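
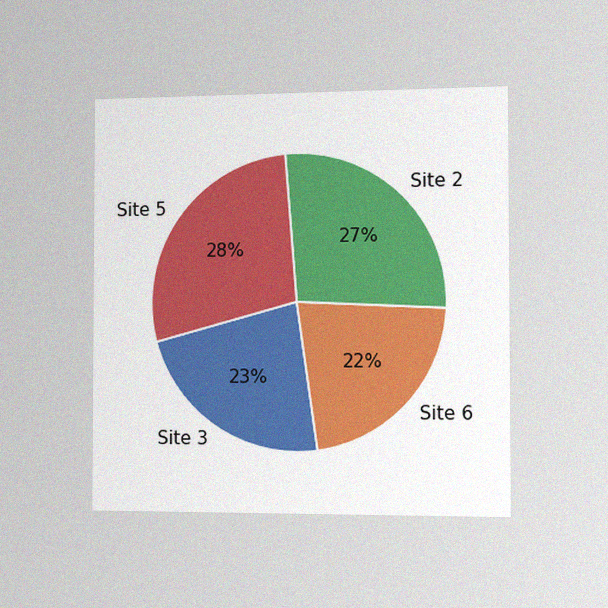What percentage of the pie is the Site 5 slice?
28%

The chart is viewed slightly from the right, with some photo noise. The Site 5 slice takes up 28% of the pie.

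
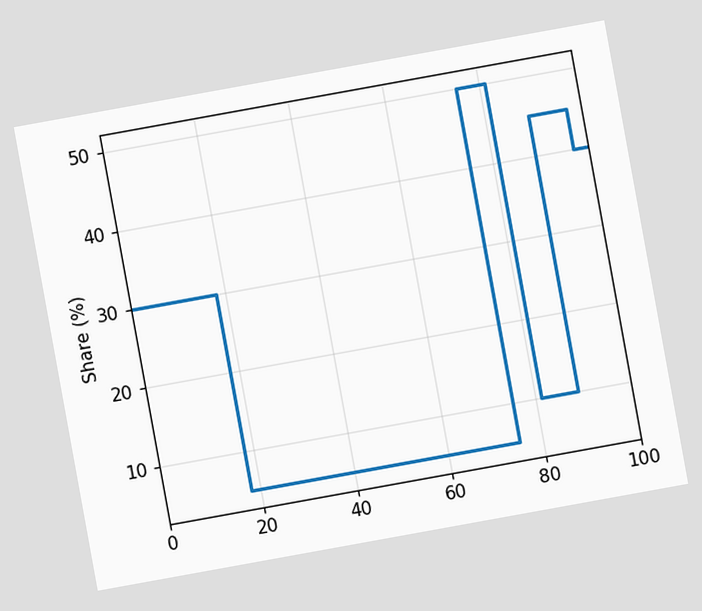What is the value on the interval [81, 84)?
The chart is tilted about 10° counter-clockwise. On [81, 84) the step sits at 10%.

10%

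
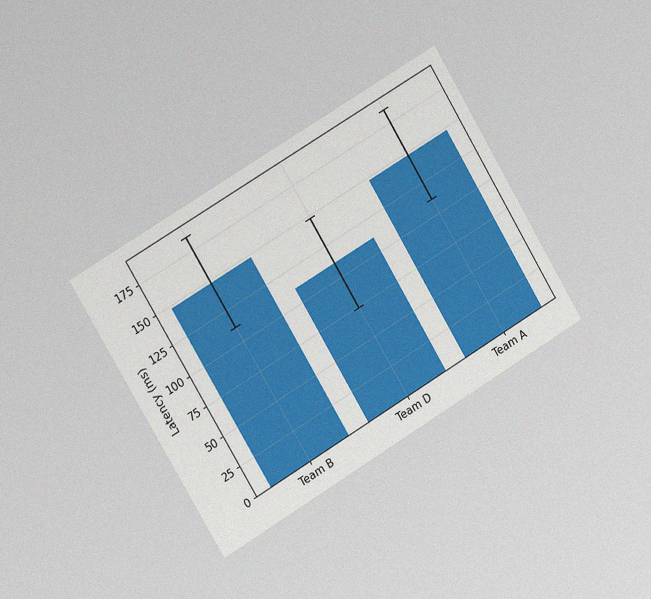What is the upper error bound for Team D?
148ms

The chart is tilted about 31° counter-clockwise and viewed slightly from the left, with some photo noise. The Team D bar's upper whisker reaches 148ms.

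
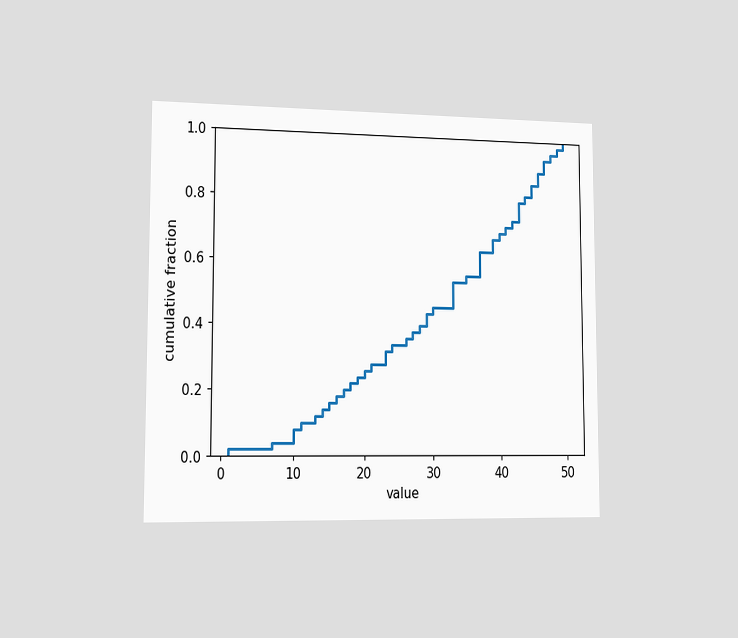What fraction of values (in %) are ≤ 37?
The chart is viewed slightly from the left. At x=37 the ECDF step is at 64%.

64%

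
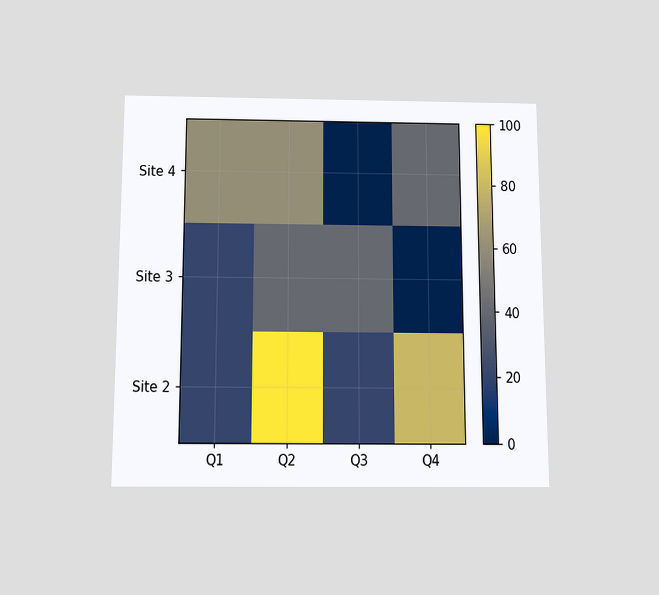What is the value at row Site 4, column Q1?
60

The chart is viewed slightly from below. Matching cell (Site 4, Q1) against the colorbar gives 60.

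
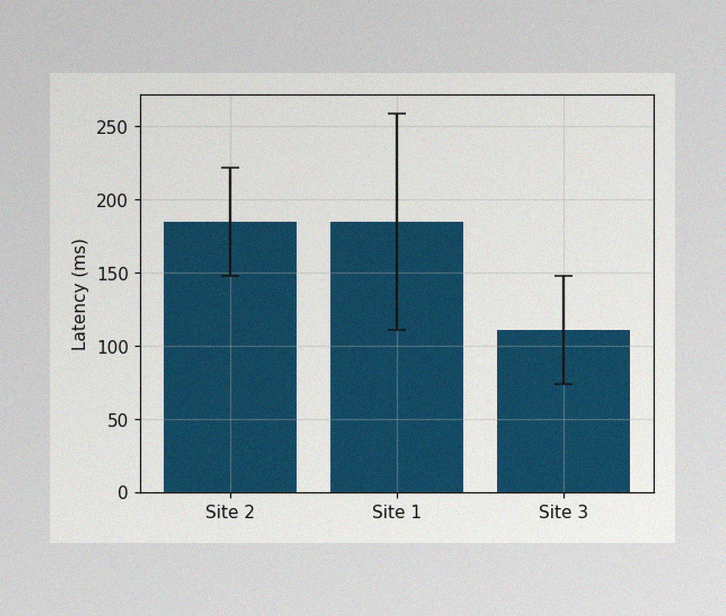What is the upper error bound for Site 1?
259ms

The image has some photo noise and uneven lighting. The Site 1 bar's upper whisker reaches 259ms.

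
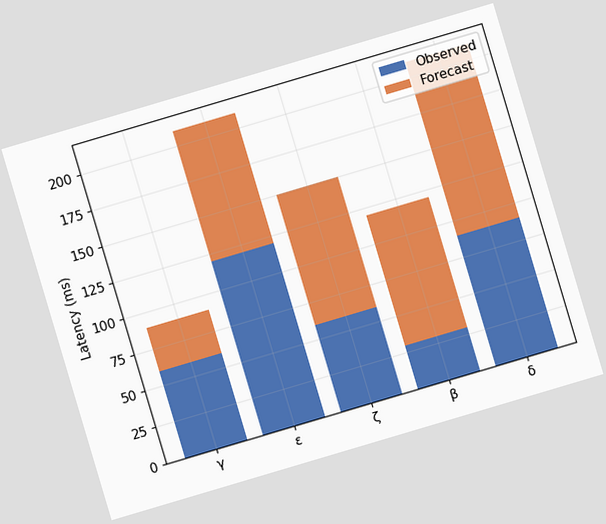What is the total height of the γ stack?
90ms

The chart is tilted about 17° counter-clockwise. The γ stack's top reaches 90ms on the y-axis.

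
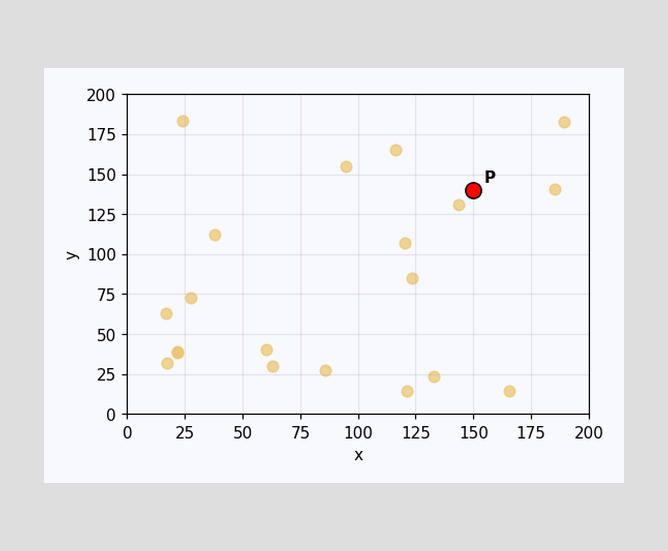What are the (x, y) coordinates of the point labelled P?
Following the gridlines from P to each axis, P sits at (150, 140).

(150, 140)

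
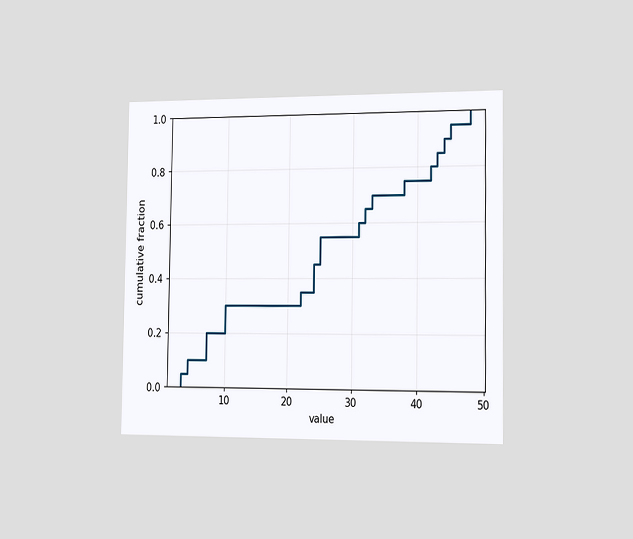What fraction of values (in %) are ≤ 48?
100%

The chart is viewed slightly from the right. At x=48 the ECDF step is at 100%.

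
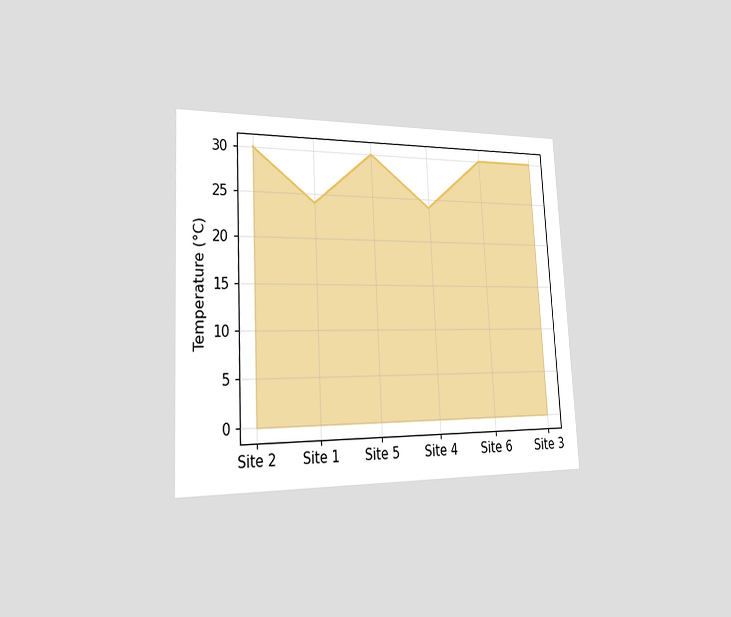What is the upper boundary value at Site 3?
The chart is tilted about 3° counter-clockwise and viewed slightly from the left. At Site 3 the upper boundary is at 30°C.

30°C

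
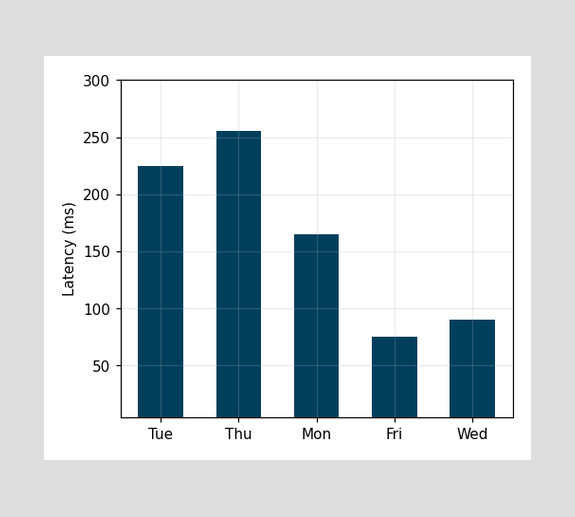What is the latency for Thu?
Reading along the chart's y-axis, the Thu bar reaches 255ms.

255ms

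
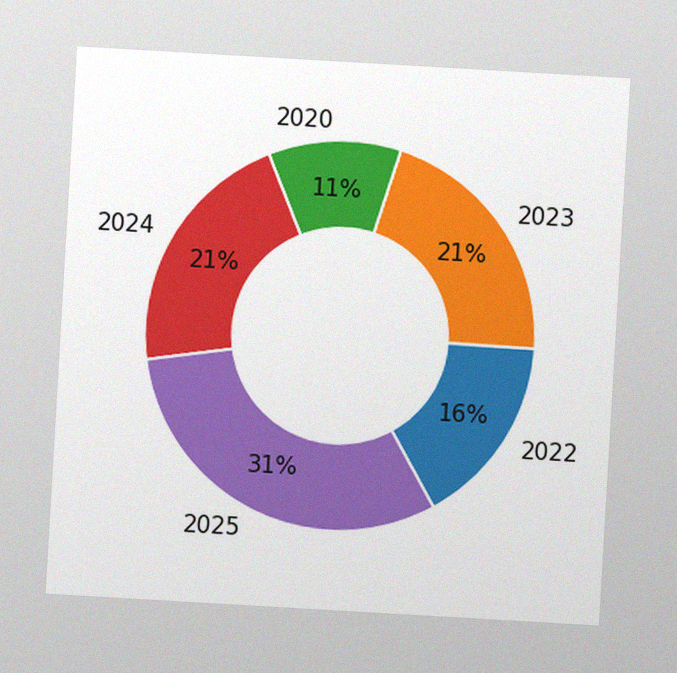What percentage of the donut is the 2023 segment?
21%

The chart is tilted about 3° clockwise, with some photo noise. The 2023 segment takes up 21% of the ring.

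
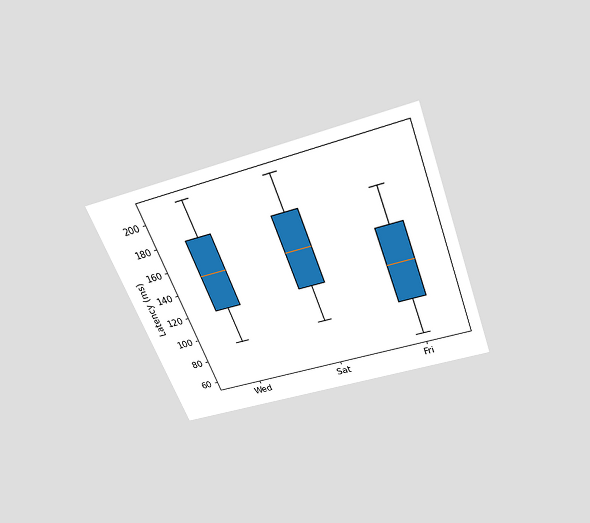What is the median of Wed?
The chart is tilted about 21° counter-clockwise and viewed slightly from above. The median line in the Wed box sits at 150ms.

150ms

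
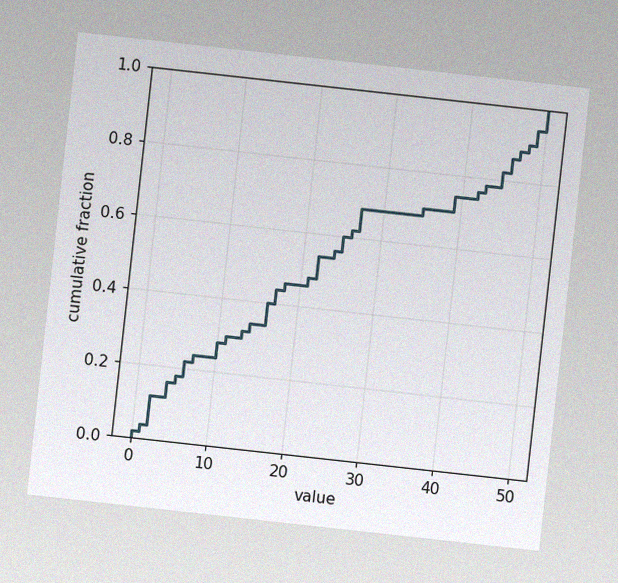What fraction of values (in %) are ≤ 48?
The chart is tilted about 6° clockwise, with some photo noise. At x=48 the ECDF step is at 90%.

90%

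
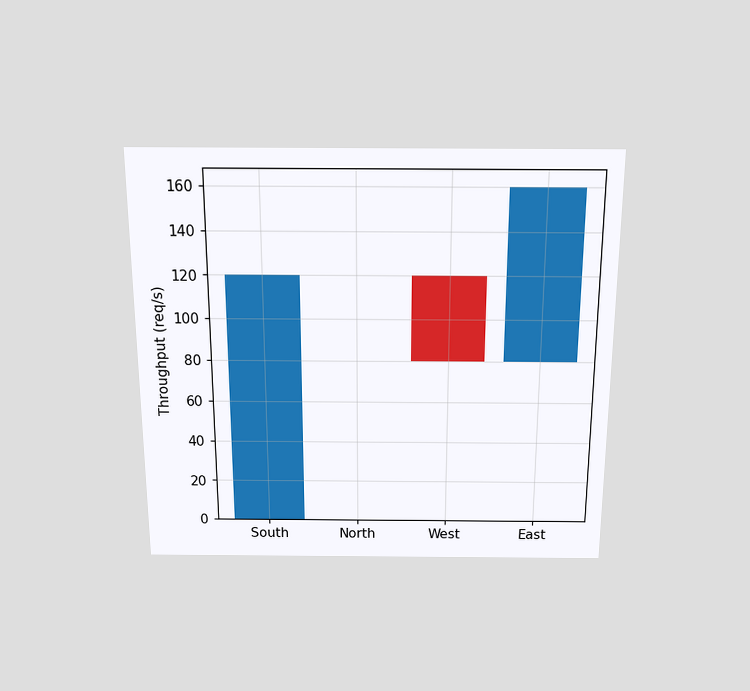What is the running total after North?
The chart is viewed slightly from above. After North the running total reaches 120req/s.

120req/s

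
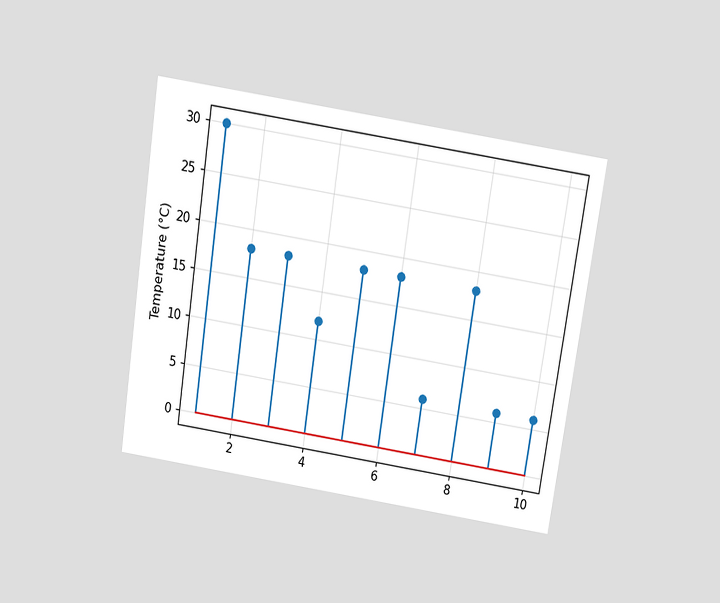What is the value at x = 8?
The chart is tilted about 9° clockwise and viewed slightly from above. The stem at x=8 reaches 18°C.

18°C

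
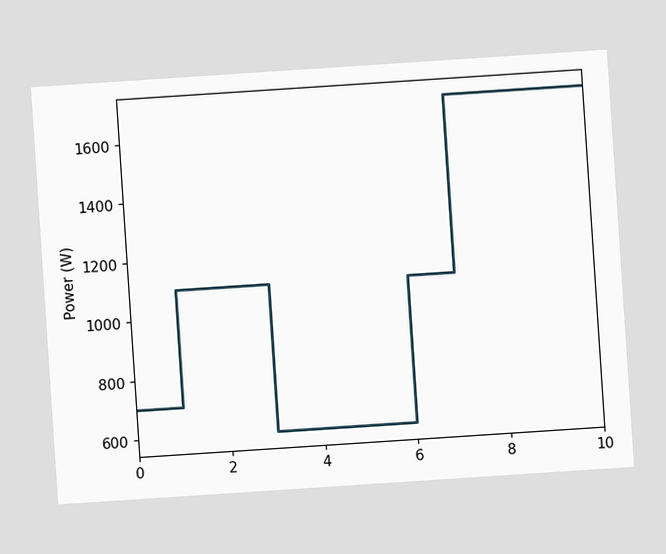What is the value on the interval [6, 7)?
1100W

The chart is tilted about 4° counter-clockwise. On [6, 7) the step sits at 1100W.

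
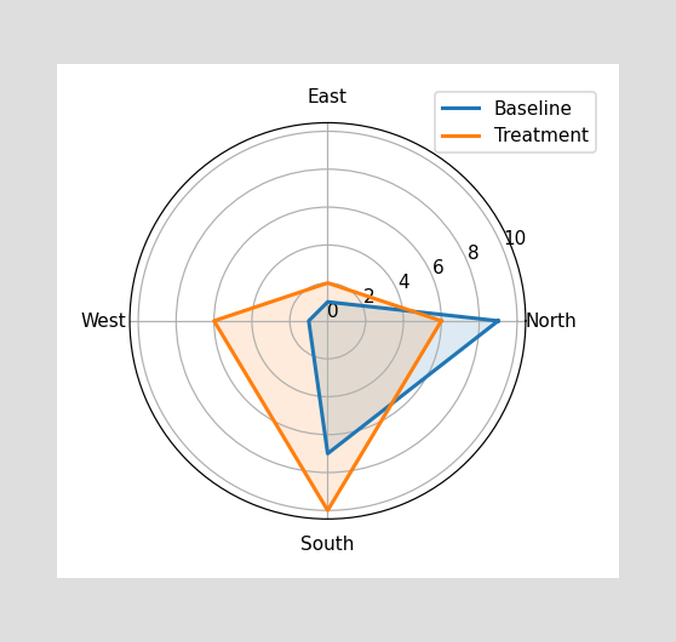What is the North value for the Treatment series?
6

On the North axis, Treatment reaches 6.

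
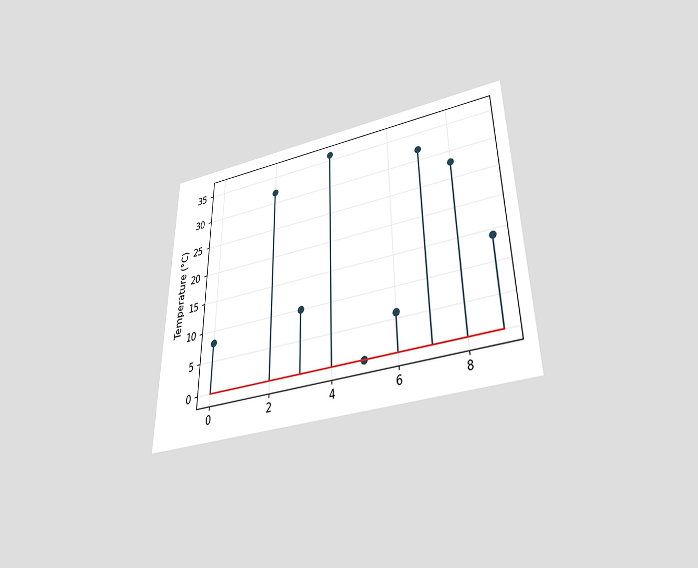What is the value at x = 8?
28°C

The chart is viewed slightly from below. The stem at x=8 reaches 28°C.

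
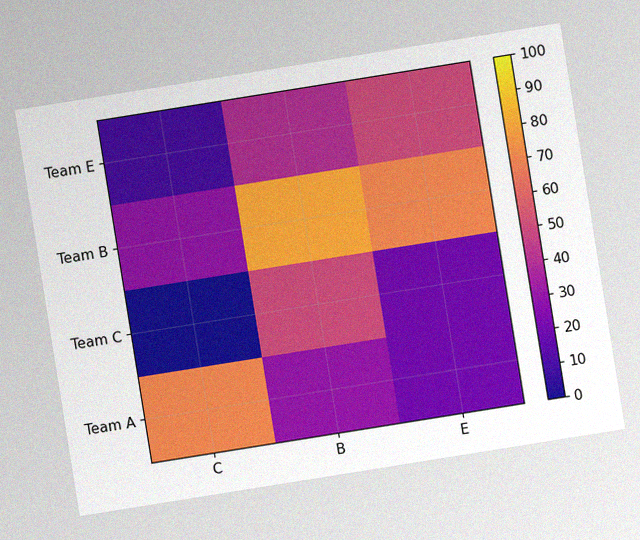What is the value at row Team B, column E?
70

The chart is tilted about 9° counter-clockwise, with some photo noise. Matching cell (Team B, E) against the colorbar gives 70.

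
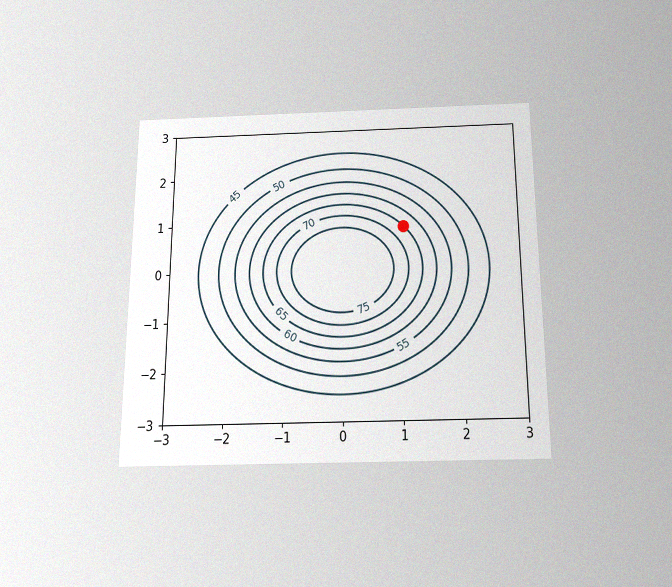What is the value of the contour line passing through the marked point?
The chart is viewed slightly from below, with some photo noise. The marked point sits on the contour labelled 65.

65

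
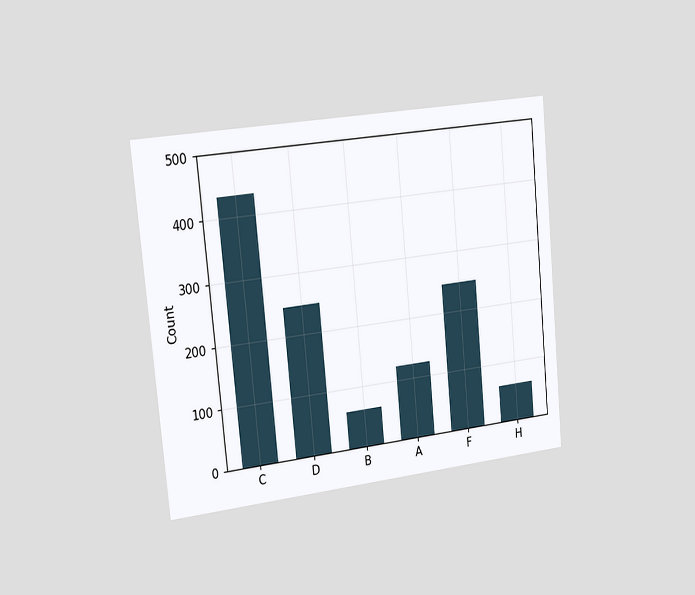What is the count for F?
The chart is tilted about 5° counter-clockwise and viewed slightly from the left. Reading along the chart's y-axis, the F bar reaches 248.

248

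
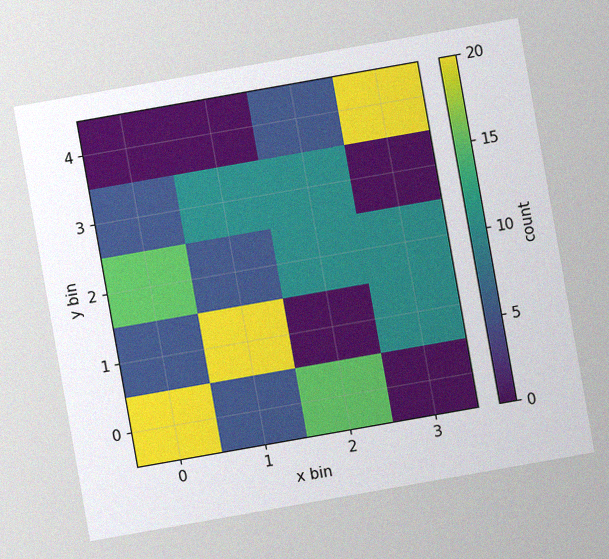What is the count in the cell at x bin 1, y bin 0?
5

The chart is tilted about 10° counter-clockwise, with some photo noise. Matching the cell (1, 0) against the colorbar gives 5.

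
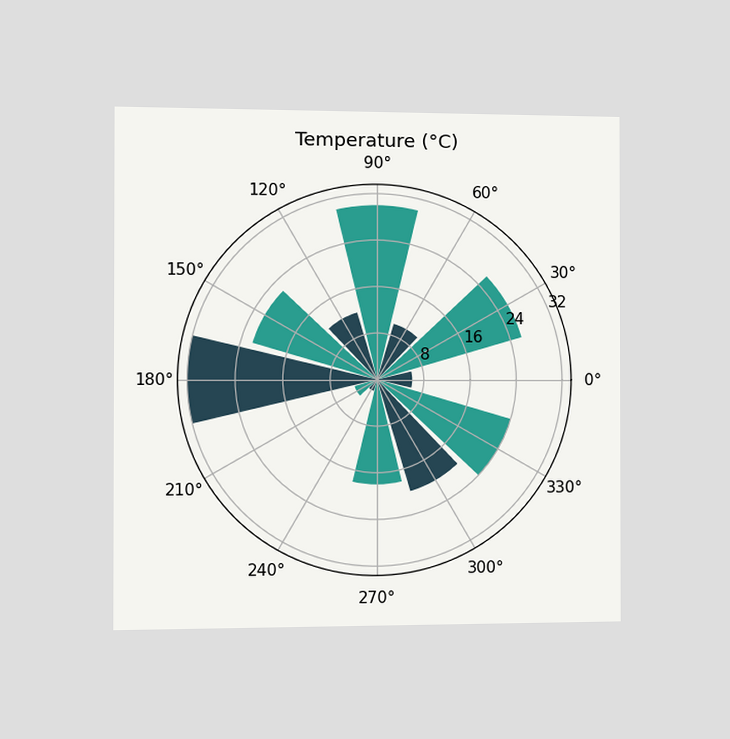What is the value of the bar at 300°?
20°C

The chart is viewed slightly from the left. The bar at 300° reaches 20°C on the radial axis.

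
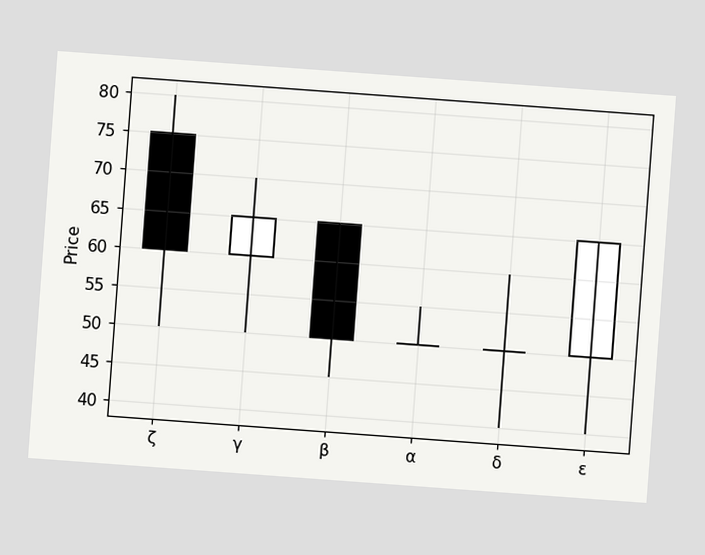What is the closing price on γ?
65

The chart is tilted about 4° clockwise. The γ candle closes at 65.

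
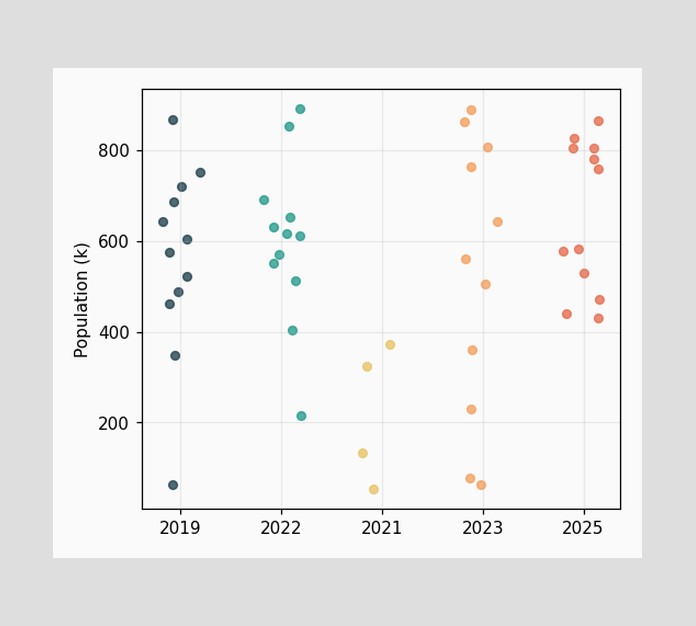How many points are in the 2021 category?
Counting the markers in the 2021 column gives 4.

4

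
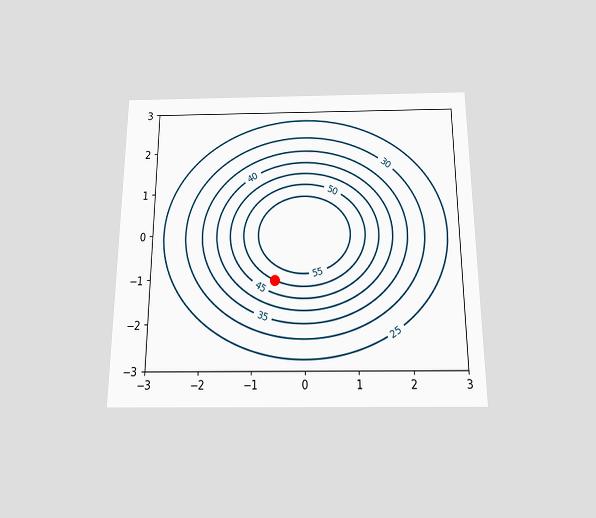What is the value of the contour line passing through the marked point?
50

The chart is viewed slightly from below. The marked point sits on the contour labelled 50.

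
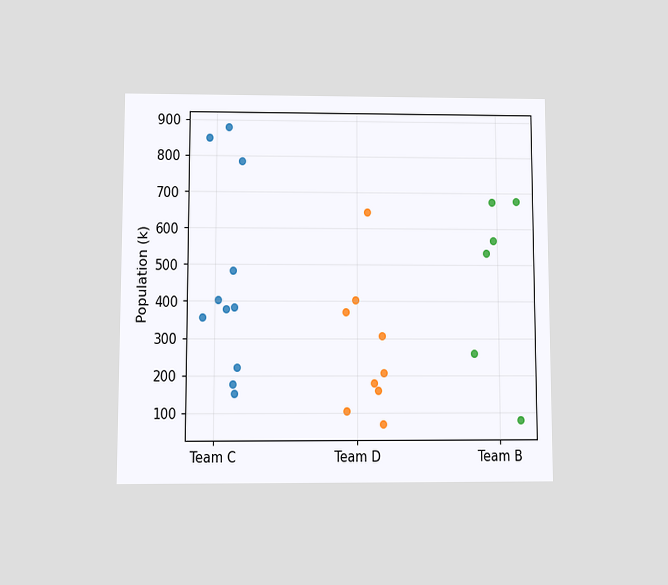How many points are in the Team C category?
11

The chart is viewed at a slight angle. Counting the markers in the Team C column gives 11.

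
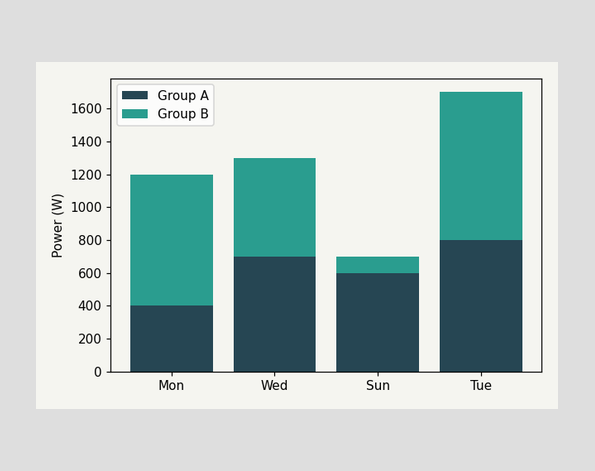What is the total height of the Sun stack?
700W

The Sun stack's top reaches 700W on the y-axis.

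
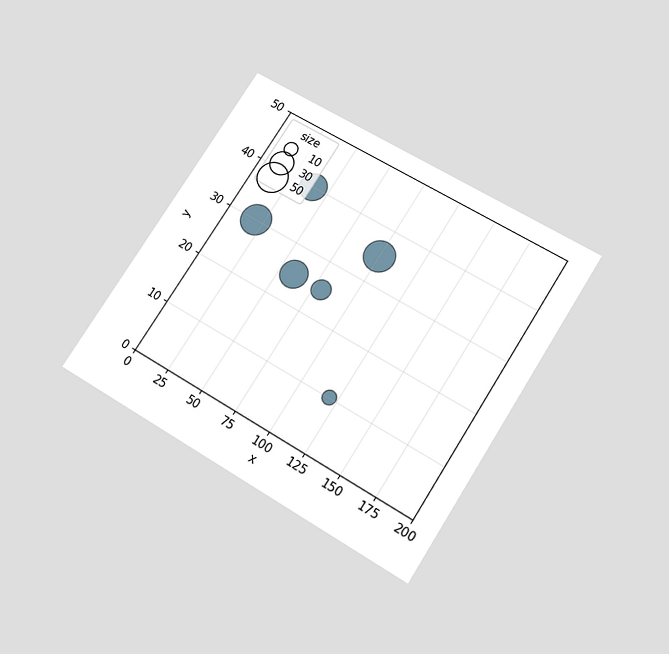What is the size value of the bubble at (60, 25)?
40

The chart is tilted about 32° clockwise and viewed slightly from below. Matching the bubble at (60, 25) against the size legend gives 40.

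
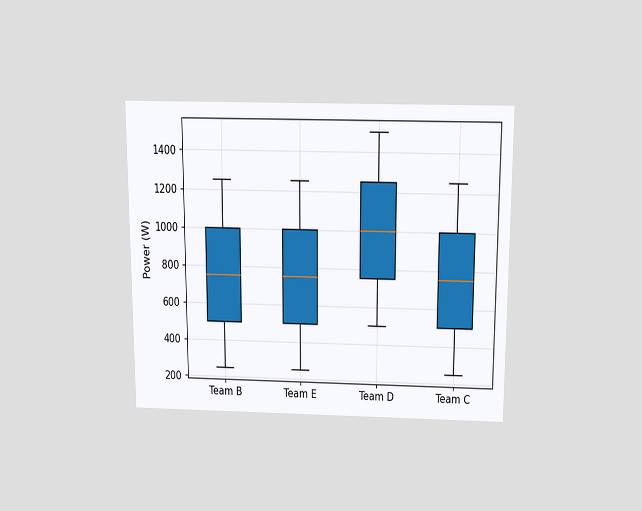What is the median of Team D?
The chart is viewed slightly from above. The median line in the Team D box sits at 1000W.

1000W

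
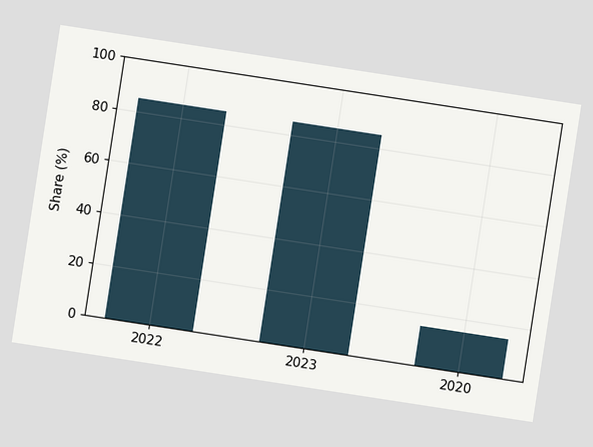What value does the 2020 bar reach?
The chart is tilted about 9° clockwise. Reading along the chart's y-axis, the 2020 bar reaches 15%.

15%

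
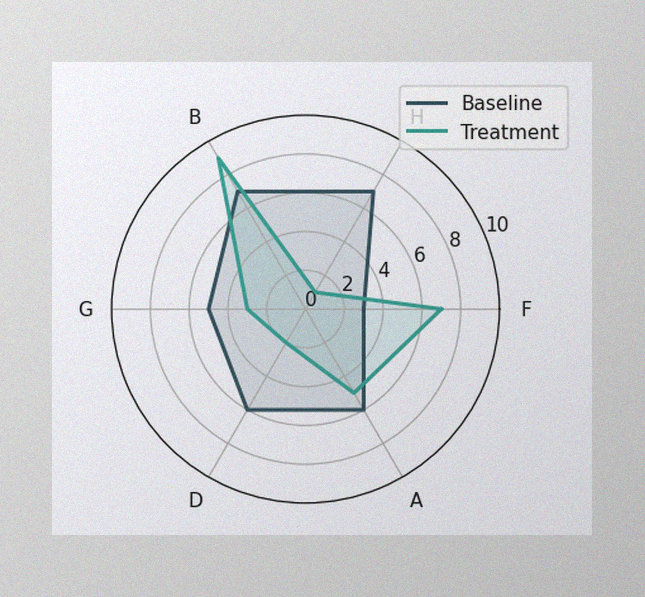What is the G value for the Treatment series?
The image has some photo noise and uneven lighting. On the G axis, Treatment reaches 3.

3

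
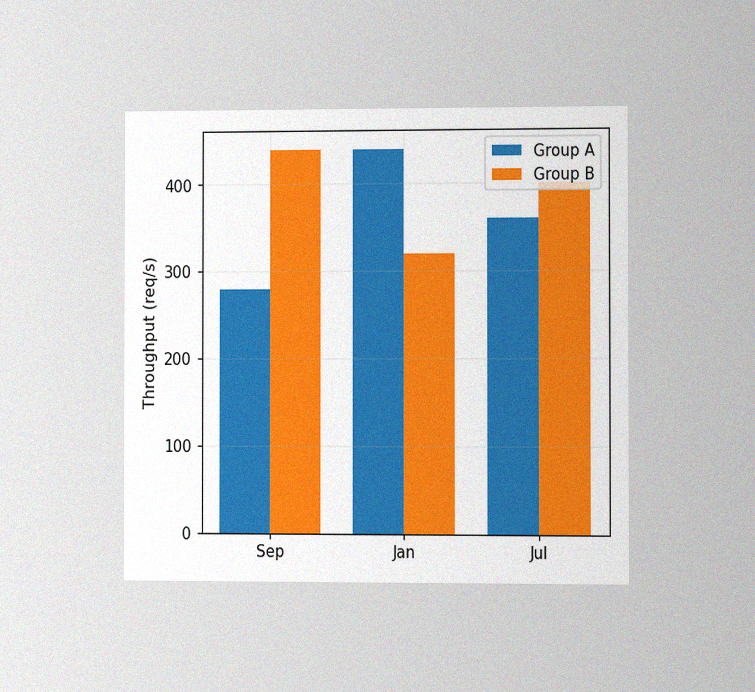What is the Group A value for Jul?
360req/s

The chart is viewed slightly from the right, with some photo noise. The Group A bar at Jul reaches 360req/s on the y-axis.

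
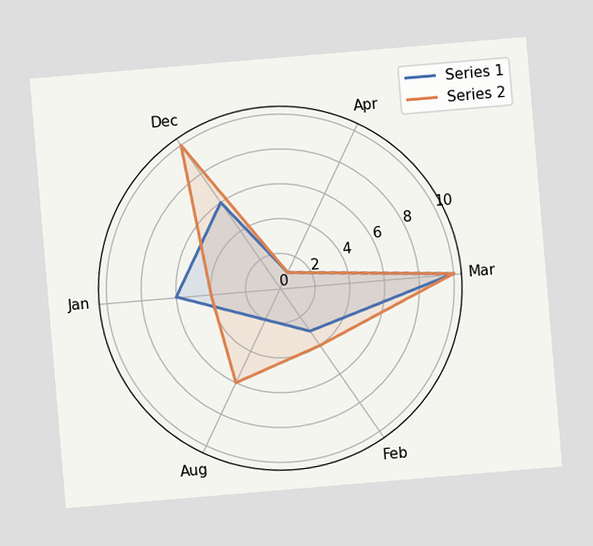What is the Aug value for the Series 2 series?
The chart is tilted about 5° counter-clockwise. On the Aug axis, Series 2 reaches 6.

6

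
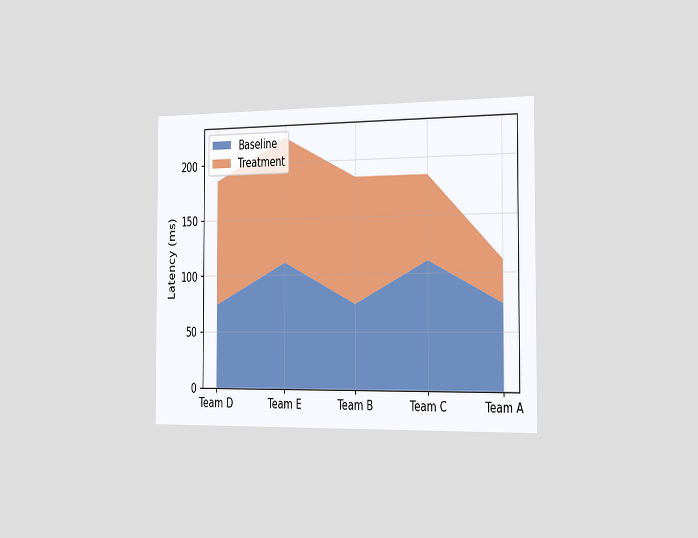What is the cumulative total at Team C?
185ms

The chart is viewed slightly from the right. The stacked total at Team C reaches 185ms.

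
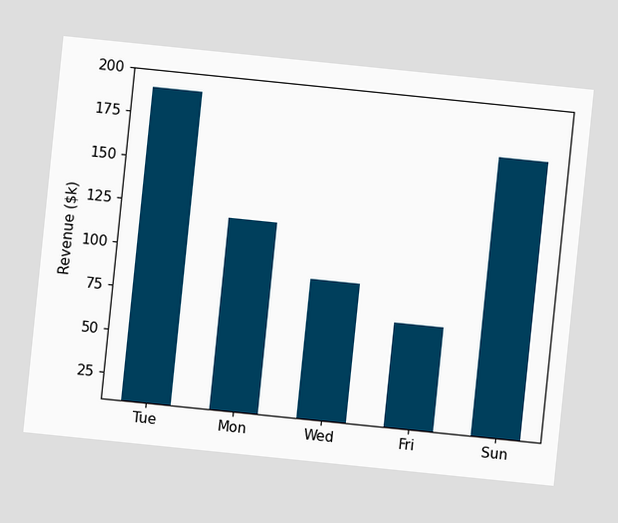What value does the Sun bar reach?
The chart is tilted about 6° clockwise. Reading along the chart's y-axis, the Sun bar reaches $170k.

$170k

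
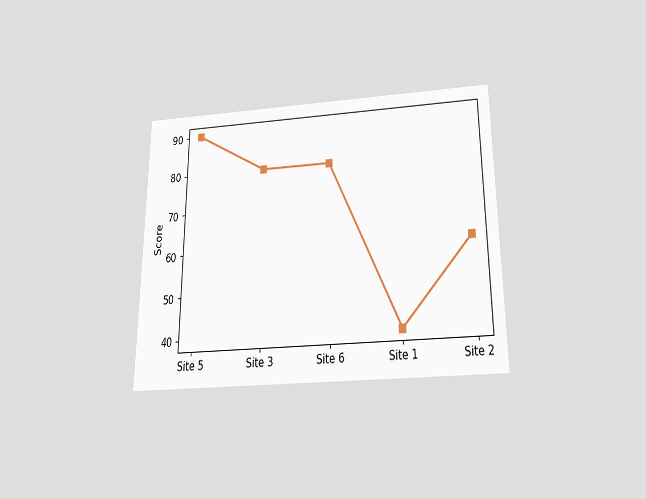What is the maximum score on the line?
90

The chart is viewed slightly from below. The highest point is at Site 5, and reading across to the y-axis gives 90.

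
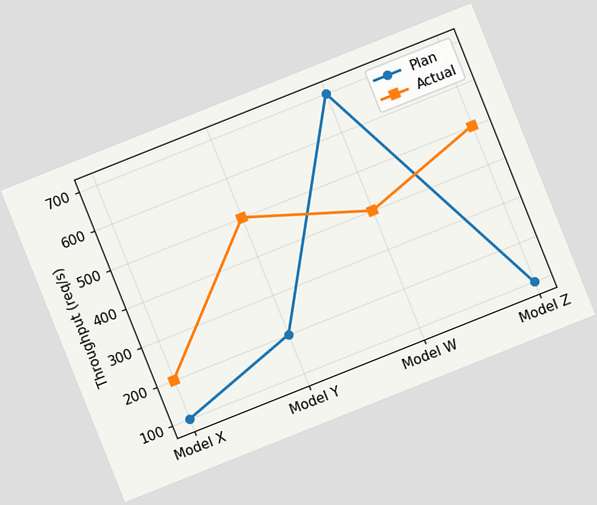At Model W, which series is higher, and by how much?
Plan, by 300req/s

The chart is tilted about 22° counter-clockwise. At Model W, Plan sits above the other line by 300req/s.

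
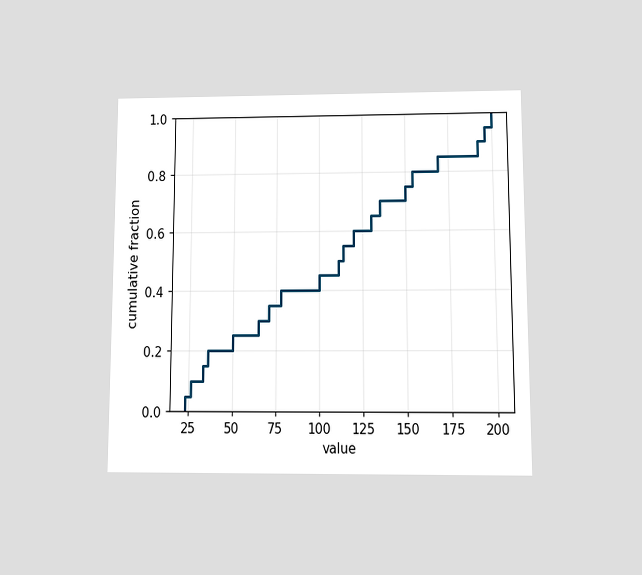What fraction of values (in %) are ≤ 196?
95%

The chart is viewed at a slight angle. At x=196 the ECDF step is at 95%.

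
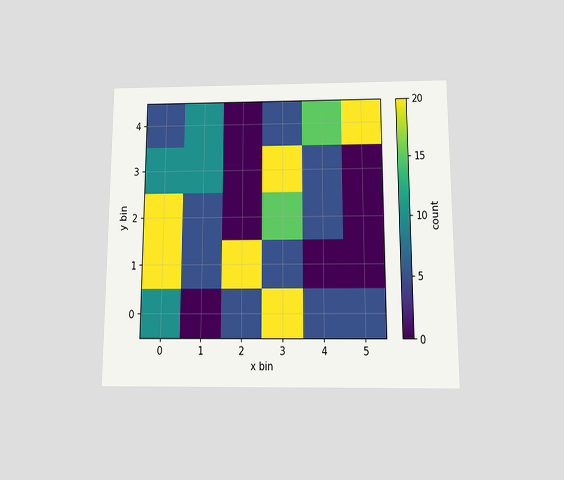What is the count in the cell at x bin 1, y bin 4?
The chart is viewed slightly from below. Matching the cell (1, 4) against the colorbar gives 10.

10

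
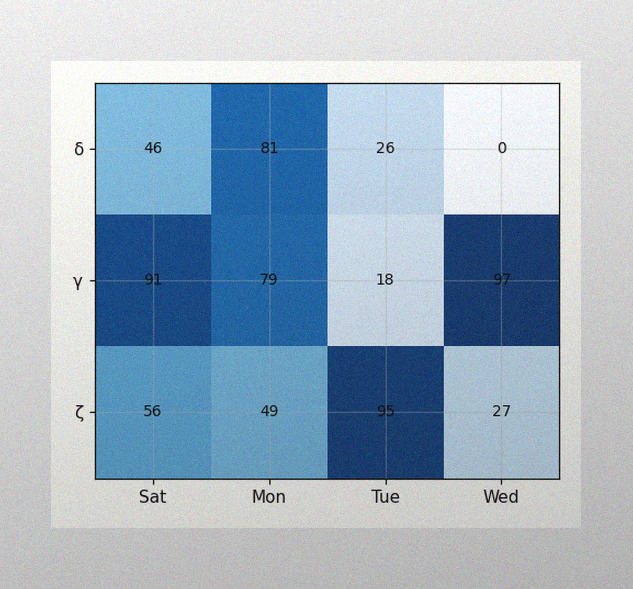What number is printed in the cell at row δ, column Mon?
The image has some photo noise and uneven lighting. The (δ, Mon) cell reads 81.

81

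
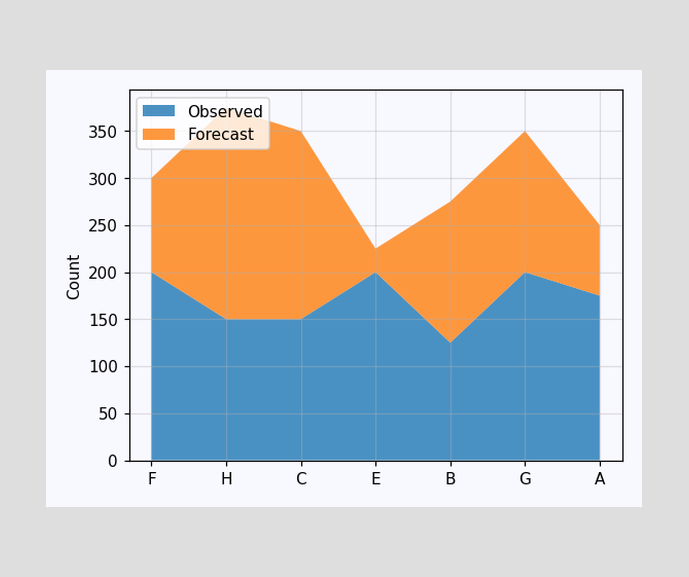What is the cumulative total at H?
375

The stacked total at H reaches 375.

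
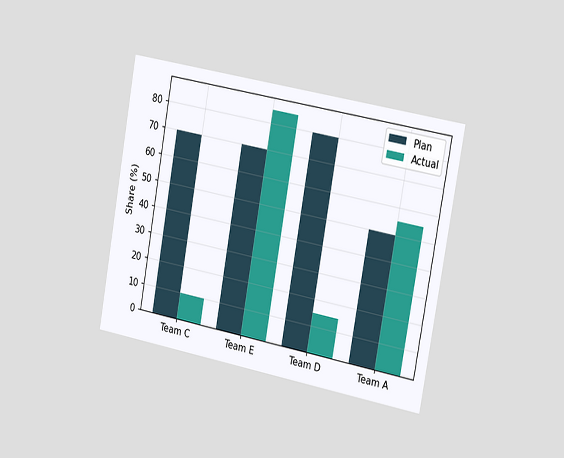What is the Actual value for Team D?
15%

The chart is tilted about 10° clockwise and viewed slightly from the right. The Actual bar at Team D reaches 15% on the y-axis.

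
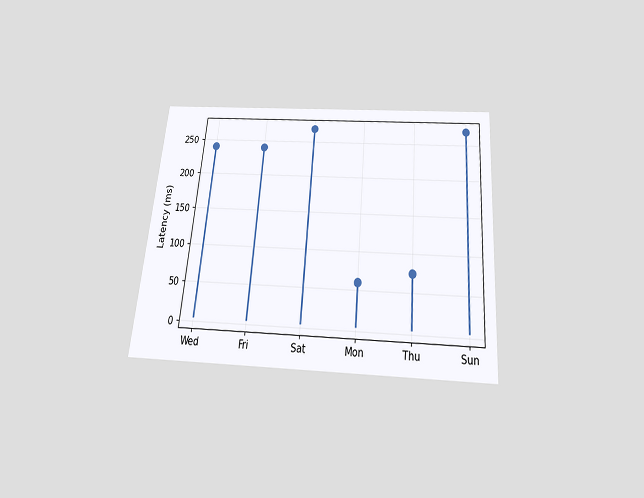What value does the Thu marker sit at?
The chart is tilted about 5° clockwise and viewed slightly from below. The Thu marker sits at 75ms.

75ms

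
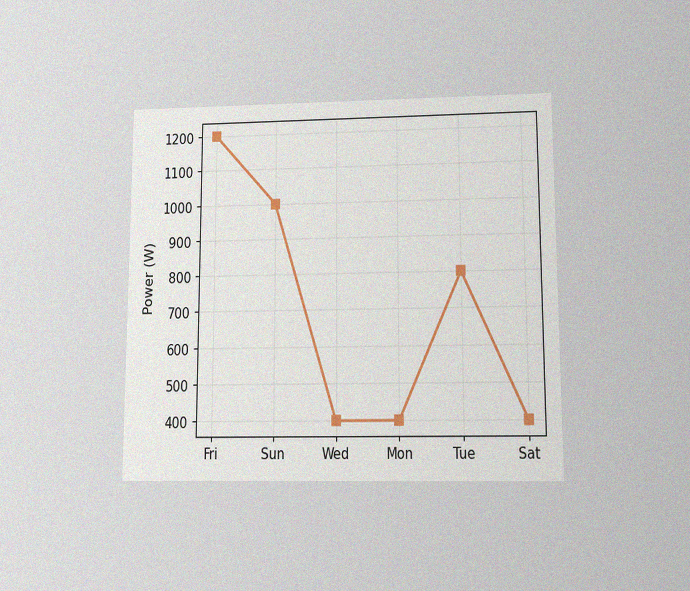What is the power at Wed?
The chart is viewed slightly from below, with some photo noise. At Wed, the line is at 400W.

400W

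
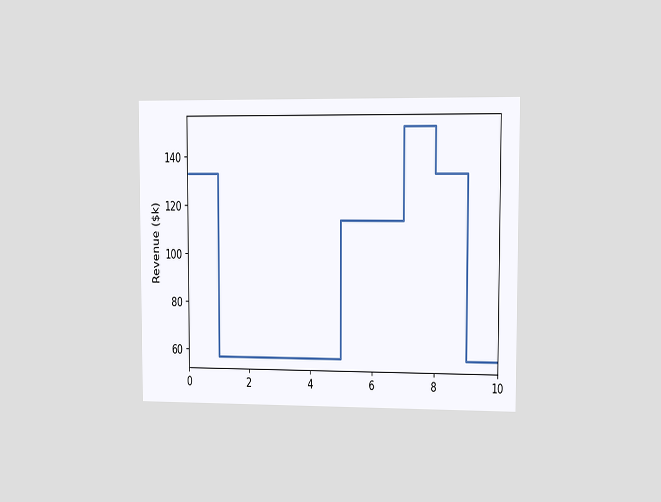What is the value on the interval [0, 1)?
The chart is viewed slightly from the right. On [0, 1) the step sits at $133k.

$133k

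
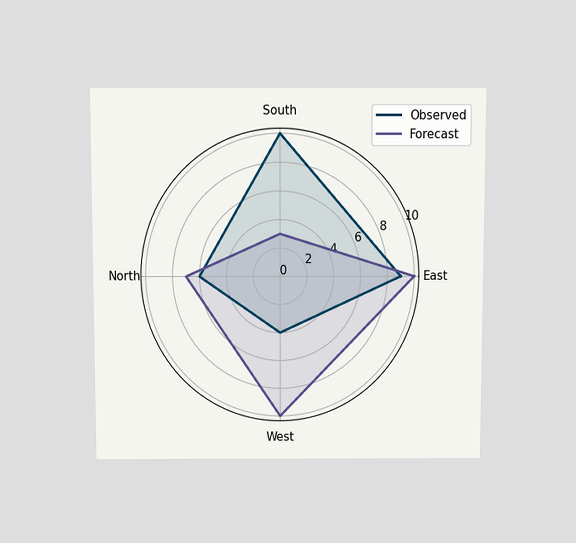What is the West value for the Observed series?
4

The chart is viewed slightly from above. On the West axis, Observed reaches 4.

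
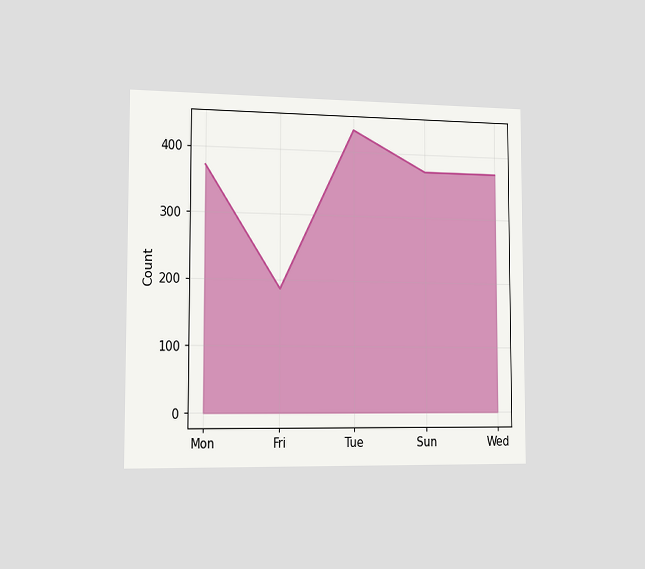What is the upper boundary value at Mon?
372

The chart is viewed slightly from the left. At Mon the upper boundary is at 372.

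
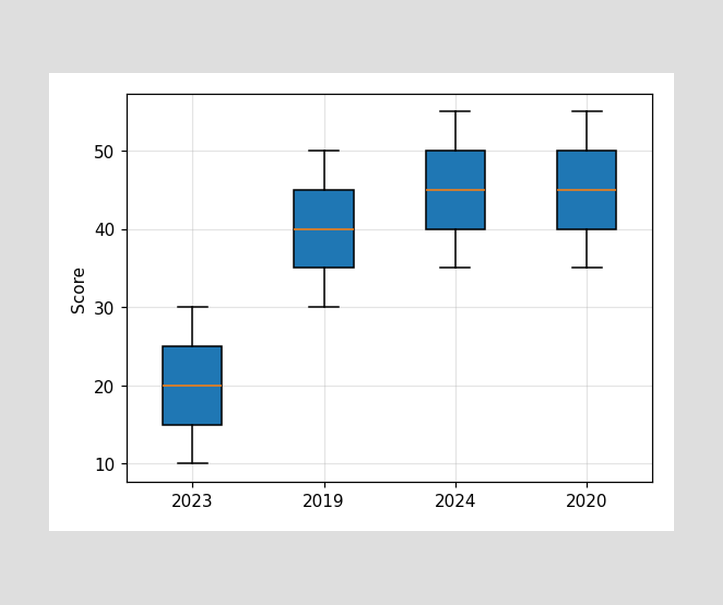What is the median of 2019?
40

The median line in the 2019 box sits at 40.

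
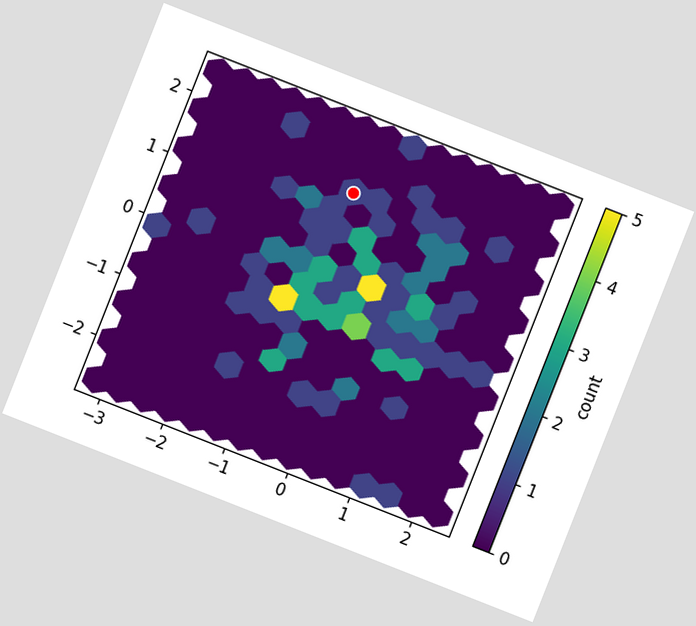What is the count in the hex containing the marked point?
The chart is tilted about 21° clockwise. The marked hex reads 1 on the colorbar.

1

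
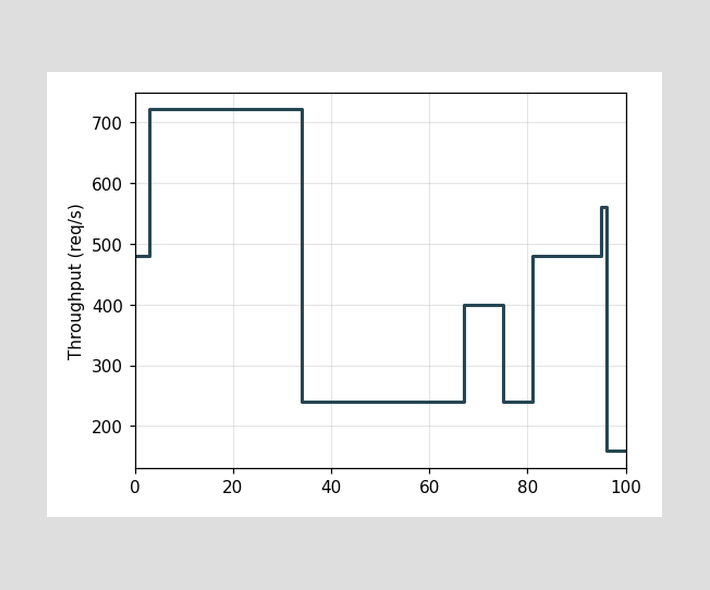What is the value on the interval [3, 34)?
720req/s

On [3, 34) the step sits at 720req/s.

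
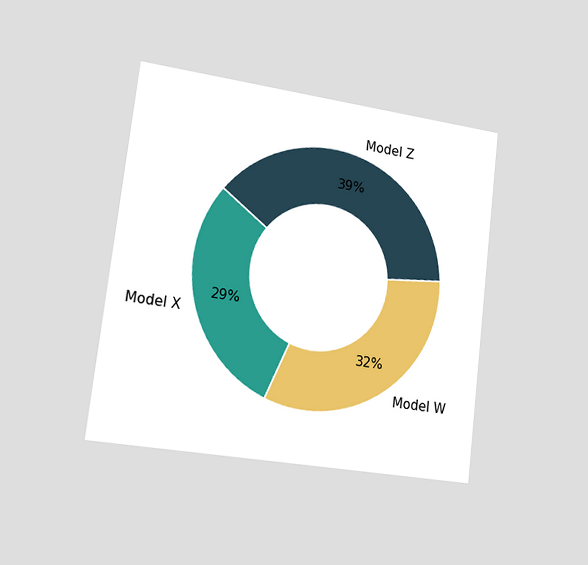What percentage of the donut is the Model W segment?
32%

The chart is tilted about 7° clockwise and viewed slightly from the left. The Model W segment takes up 32% of the ring.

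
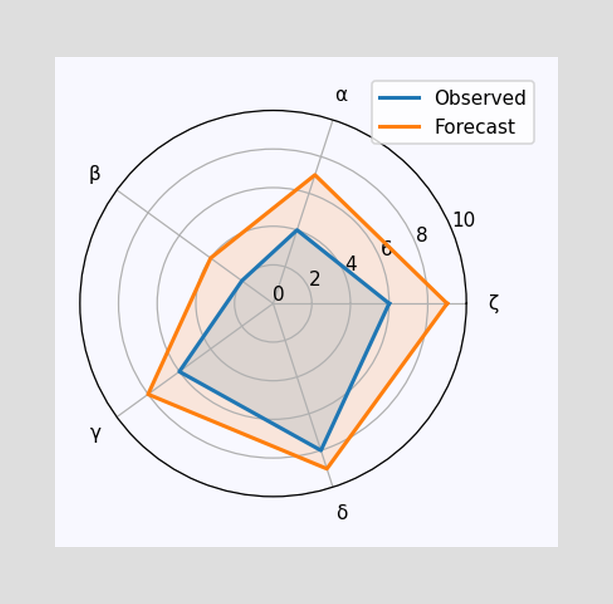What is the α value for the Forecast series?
7

On the α axis, Forecast reaches 7.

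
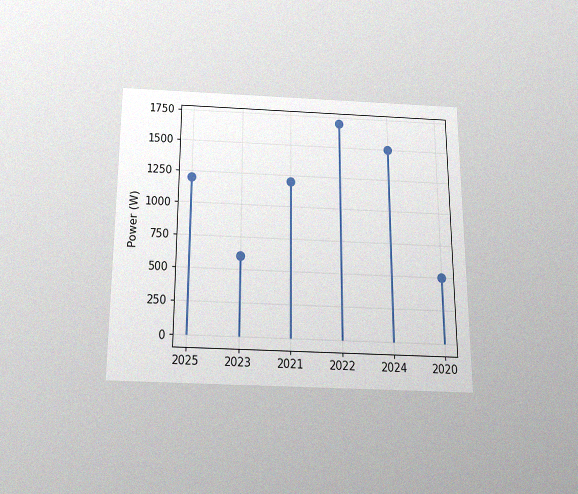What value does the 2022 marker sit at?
The chart is viewed slightly from below, with some photo noise. The 2022 marker sits at 1700W.

1700W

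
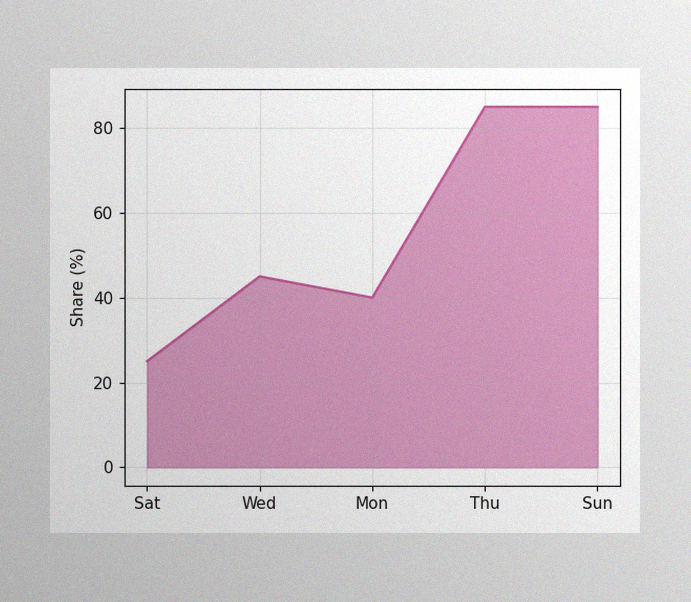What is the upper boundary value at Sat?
25%

The image has some photo noise and uneven lighting. At Sat the upper boundary is at 25%.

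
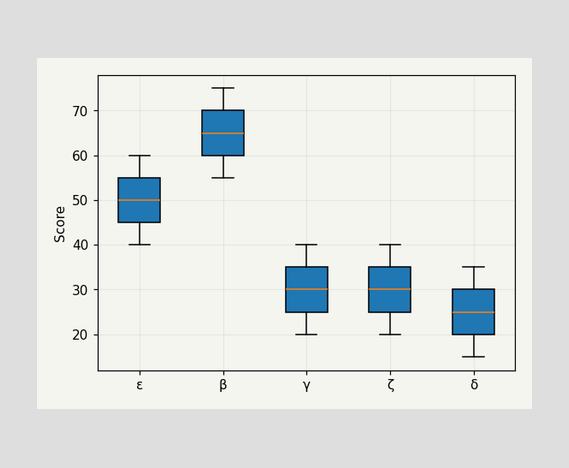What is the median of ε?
50

The median line in the ε box sits at 50.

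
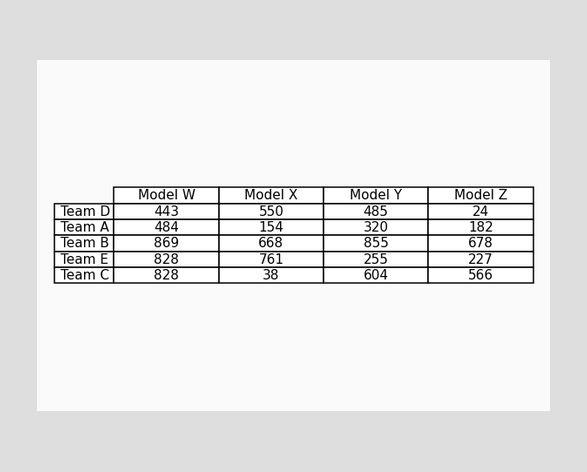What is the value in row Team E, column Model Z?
227

The (Team E, Model Z) cell reads 227.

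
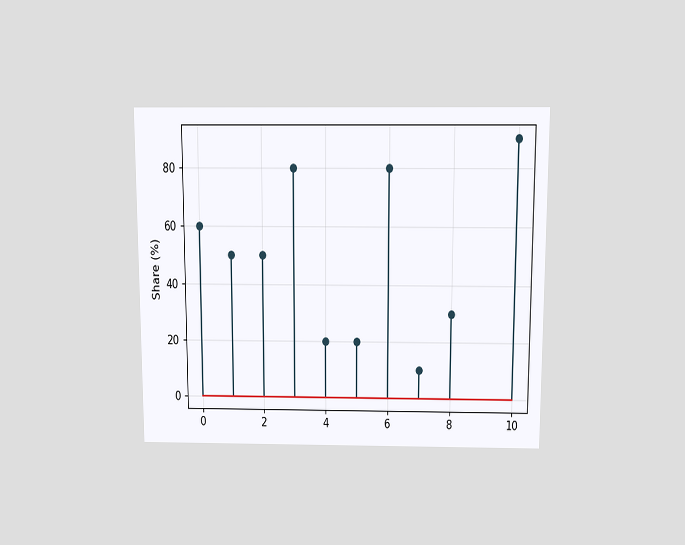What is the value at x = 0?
The chart is viewed slightly from above. The stem at x=0 reaches 60%.

60%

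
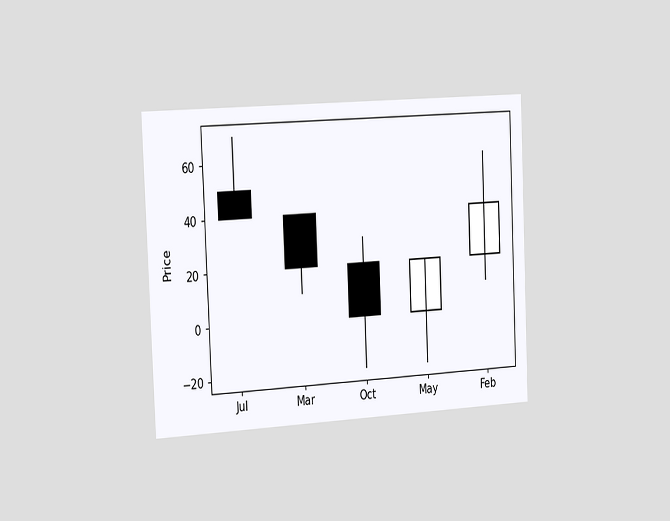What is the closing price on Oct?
The chart is tilted about 2° counter-clockwise and viewed slightly from the left. The Oct candle closes at 0.

0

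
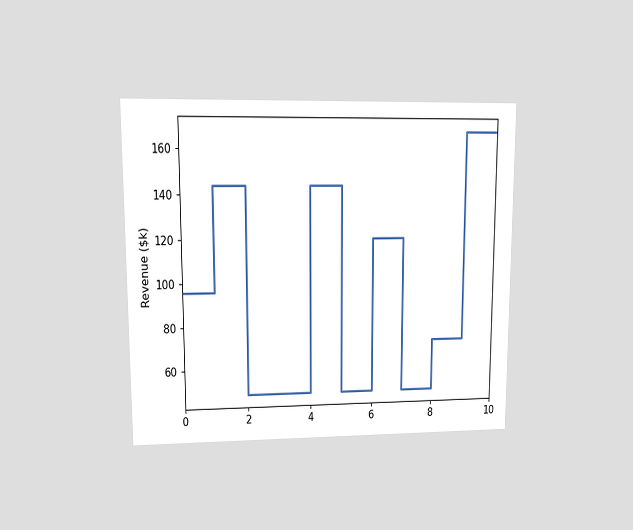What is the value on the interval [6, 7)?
$120k

The chart is viewed at a slight angle. On [6, 7) the step sits at $120k.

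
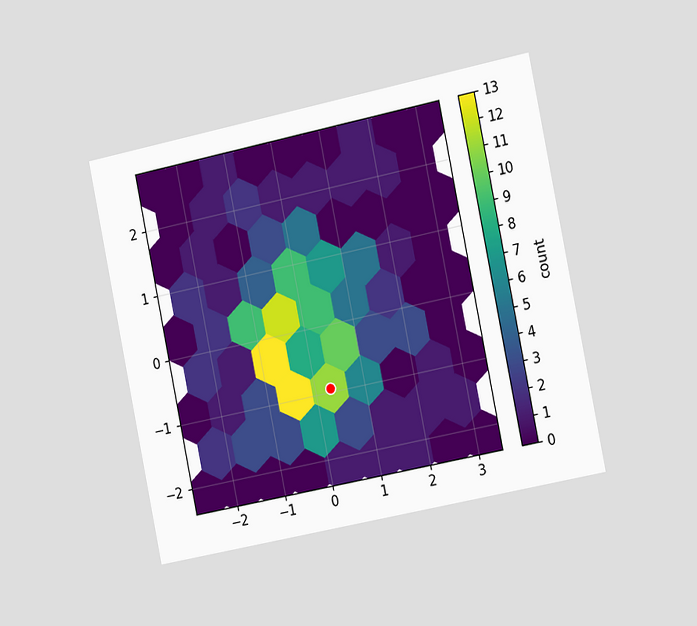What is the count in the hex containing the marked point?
The chart is tilted about 12° counter-clockwise and viewed slightly from the right. The marked hex reads 11 on the colorbar.

11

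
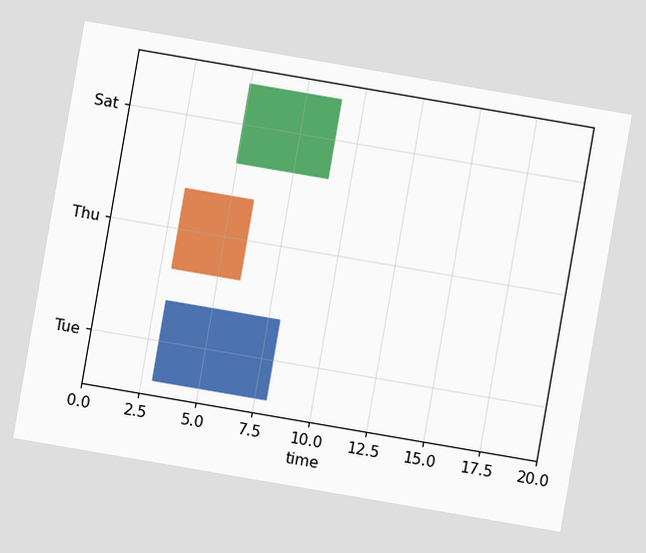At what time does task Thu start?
The chart is tilted about 10° clockwise. The Thu bar begins at t=3.

3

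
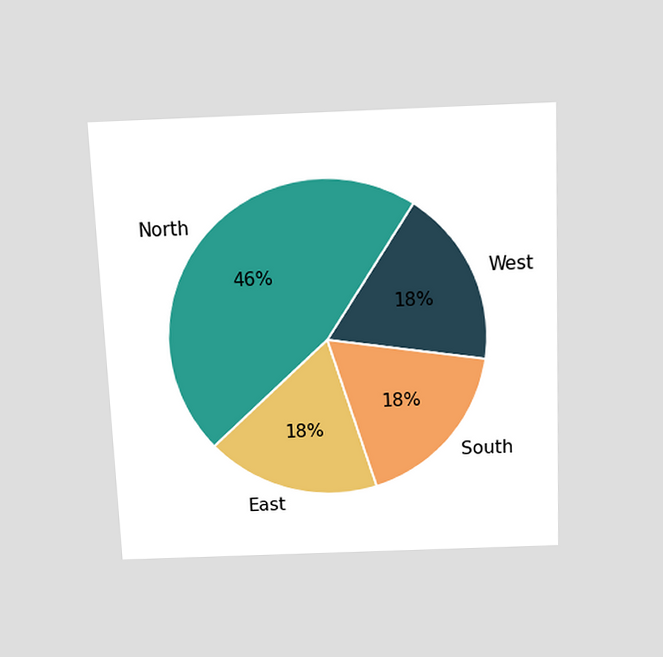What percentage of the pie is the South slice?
18%

The chart is tilted about 2° counter-clockwise and viewed slightly from above. The South slice takes up 18% of the pie.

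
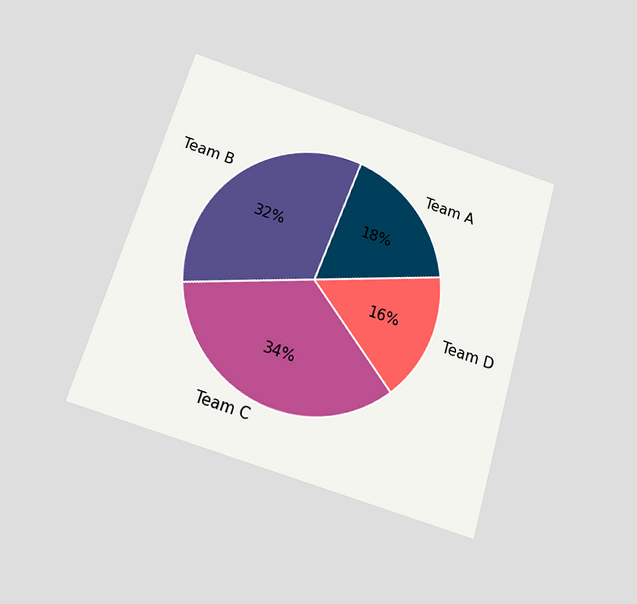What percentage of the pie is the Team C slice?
34%

The chart is tilted about 17° clockwise and viewed slightly from below. The Team C slice takes up 34% of the pie.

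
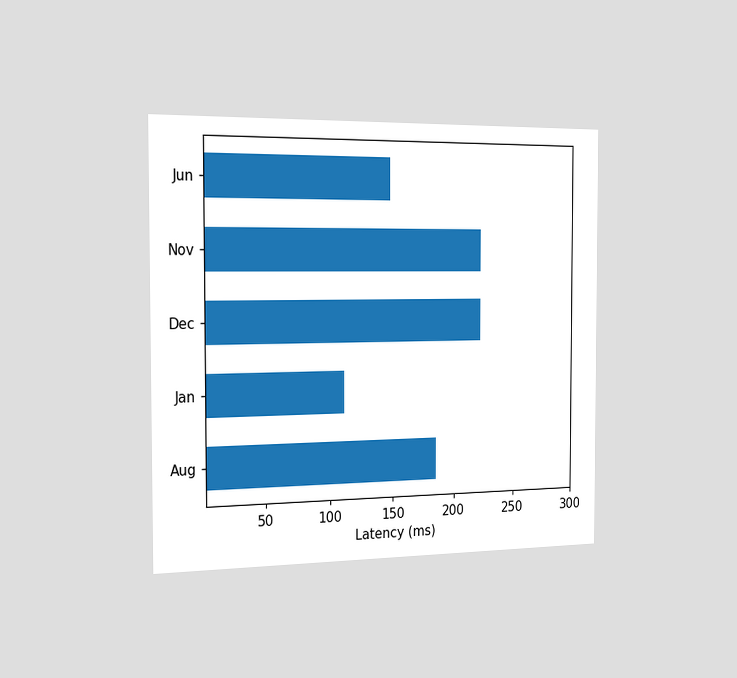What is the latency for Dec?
222ms

The chart is viewed slightly from the left. Reading along the chart's x-axis, the Dec bar reaches 222ms.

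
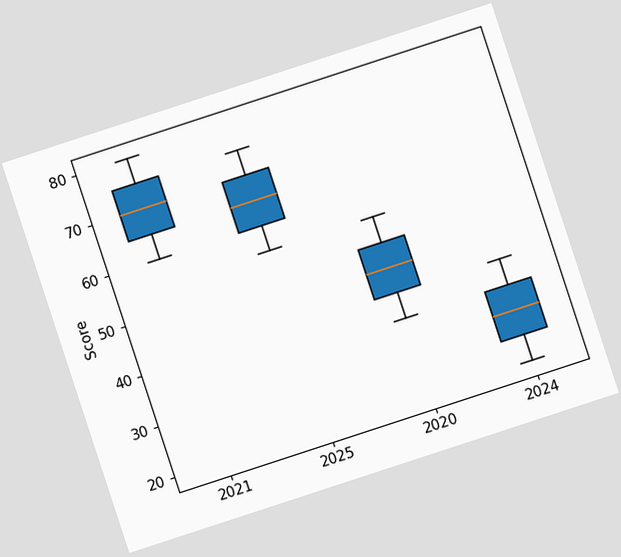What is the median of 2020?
The chart is tilted about 18° counter-clockwise. The median line in the 2020 box sits at 45.

45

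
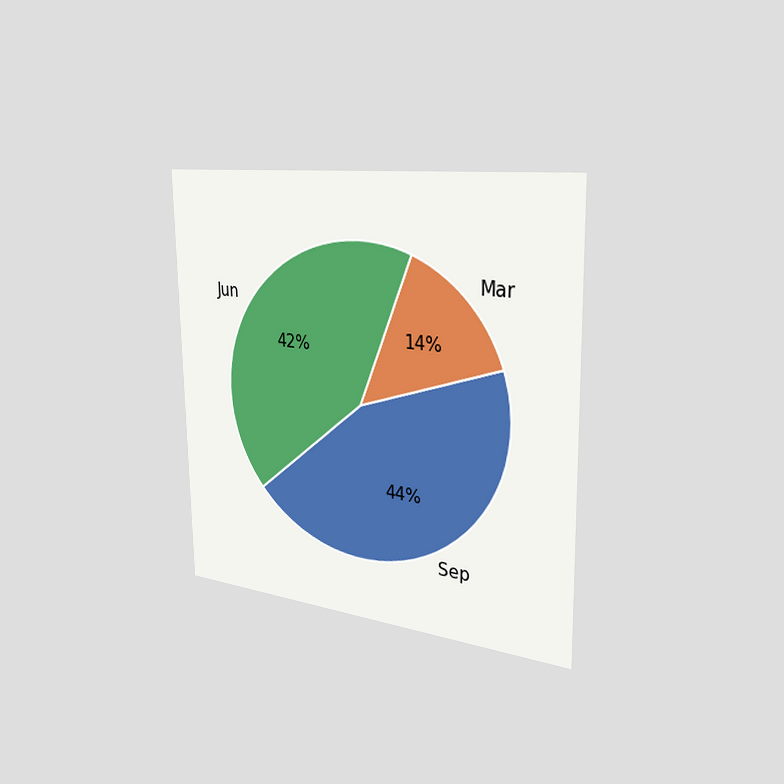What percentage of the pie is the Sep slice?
44%

The chart is viewed slightly from the right. The Sep slice takes up 44% of the pie.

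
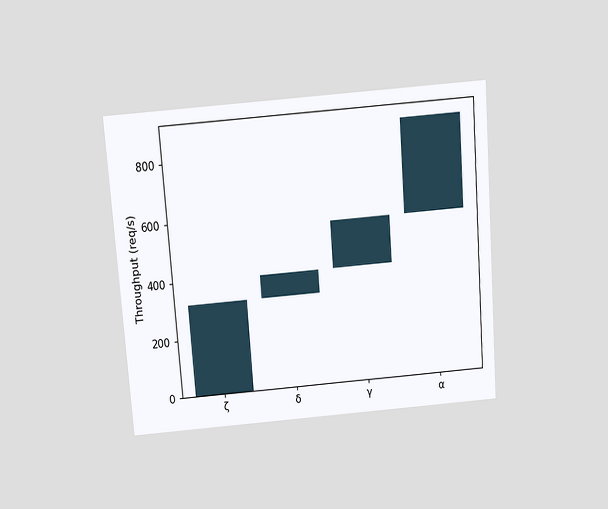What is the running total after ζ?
The chart is tilted about 4° counter-clockwise and viewed slightly from above. After ζ the running total reaches 320req/s.

320req/s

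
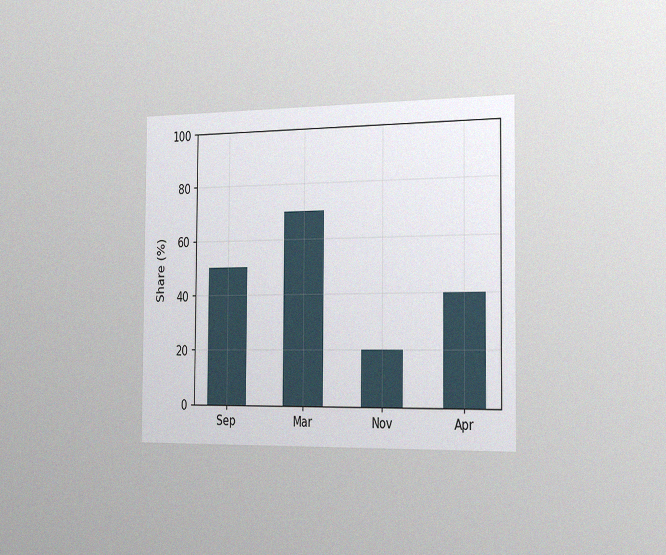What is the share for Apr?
40%

The chart is viewed slightly from the right, with some photo noise. Reading along the chart's y-axis, the Apr bar reaches 40%.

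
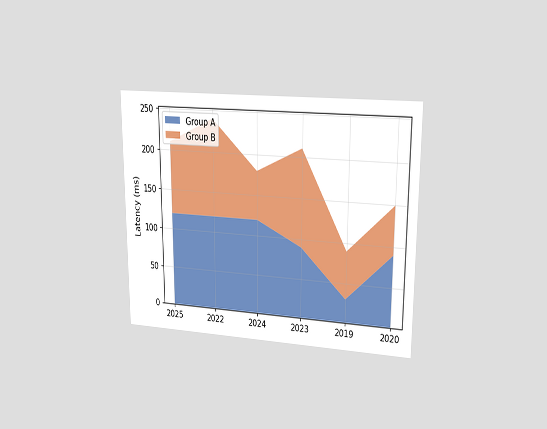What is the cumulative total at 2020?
The chart is viewed at a slight angle. The stacked total at 2020 reaches 150ms.

150ms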